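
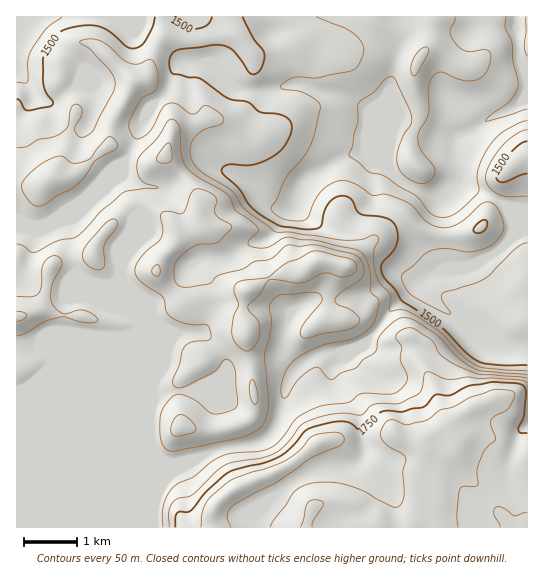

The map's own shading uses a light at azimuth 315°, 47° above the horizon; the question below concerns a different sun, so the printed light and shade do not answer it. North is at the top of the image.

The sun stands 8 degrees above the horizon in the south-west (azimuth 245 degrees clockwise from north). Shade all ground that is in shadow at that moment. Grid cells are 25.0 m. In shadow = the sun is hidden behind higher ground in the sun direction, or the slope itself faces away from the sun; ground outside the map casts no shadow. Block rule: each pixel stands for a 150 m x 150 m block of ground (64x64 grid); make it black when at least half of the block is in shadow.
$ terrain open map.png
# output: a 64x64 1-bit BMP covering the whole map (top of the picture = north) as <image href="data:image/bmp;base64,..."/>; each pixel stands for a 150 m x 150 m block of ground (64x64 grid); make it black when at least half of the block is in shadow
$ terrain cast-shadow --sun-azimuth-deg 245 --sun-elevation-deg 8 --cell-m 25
<image width="64" height="64" href="data:image/bmp;base64,Qk0+AgAAAAAAAD4AAAAoAAAAQAAAAEAAAAABAAEAAAAAAAACAAATCwAAEwsAAAIAAAAAAAAA////AAAAAAAAAAAAAAAAAAAAAAAAAAAAAAAAAAAAAAAAAAAAAAAAAAAAAAAAAAAAAAAAAAAAAAAAAAAAAAAAAAAAAAAAAAAAAAAABAAAAAAAAAAAAAAAAAAAAAAAIAAAAAAAAAAgAAYAAAAAAGAAAgAAAwEAcYABAAADA4BhgAEAAAADwAMAAQAAAAPAAAABAAAAA+AAAAMAAAAD4AAAfwAAAAPgAAD/AAAAA8AAAf8AAAADgAAD/wAAAAOAAAf/AAAAA4AAD/8AAAADwAA//AAAAAPACH/4AAAAB8AO//AAAAABwAf/4AAAAAAAB//AAAAAAAAH8AAAAAAAAA/wAAAAEAAAH/AAAAA4AAA/4AAAABgAAH/gAAAAAAAD/+AAAAAAAD//8AAAAAAAP//wAAAAAAP///gAAAAAD/wD/hwAAAA/+AB+HAAAAD/4AP4YAAAAf/gx/AAAAAH/+DvoAAAAA//wOAAAAAAH/4AACAAAAA/4AAAcAAAAD8AAADwAAAAfgAAAOAAABh+AAAAAAAAODwAAAAAAAAAOAAAAAAAAAAwAAAAAAAAADAAAAAAAQAAAwAAAGABAAADAAAAYAAAAYAAAABAAAABwAAAAAAAAAHgAAAAAAgAEOAAAAAAGAA4AAAAAAAYAHgAAAAAABgA+AAIAAAAGADwAAAAAAAQAAAAAAAAAAA=="/>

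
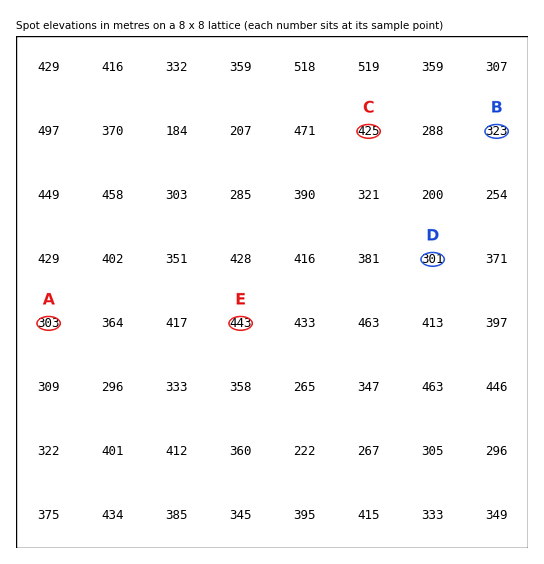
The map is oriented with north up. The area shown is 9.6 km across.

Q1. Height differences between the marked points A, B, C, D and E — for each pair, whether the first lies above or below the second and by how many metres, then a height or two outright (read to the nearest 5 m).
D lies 145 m below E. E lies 140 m above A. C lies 125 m above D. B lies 120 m below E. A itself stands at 305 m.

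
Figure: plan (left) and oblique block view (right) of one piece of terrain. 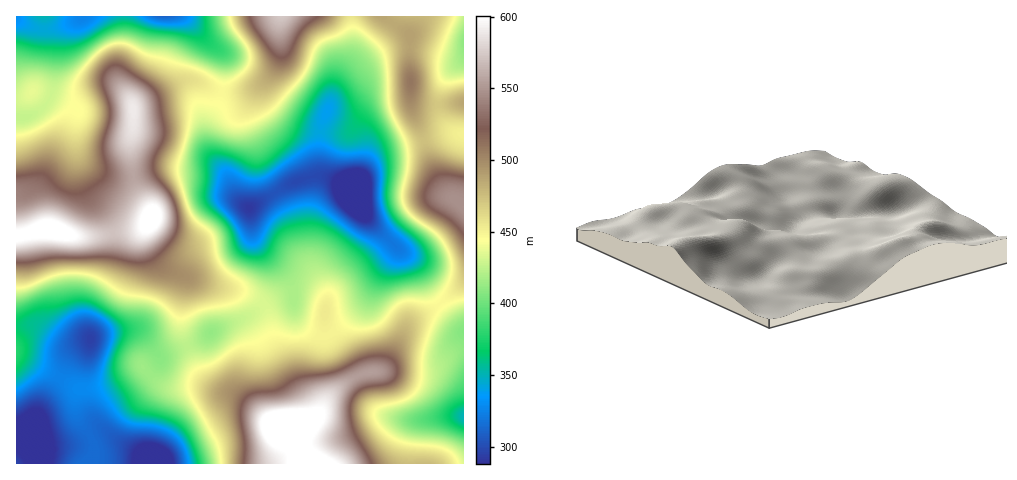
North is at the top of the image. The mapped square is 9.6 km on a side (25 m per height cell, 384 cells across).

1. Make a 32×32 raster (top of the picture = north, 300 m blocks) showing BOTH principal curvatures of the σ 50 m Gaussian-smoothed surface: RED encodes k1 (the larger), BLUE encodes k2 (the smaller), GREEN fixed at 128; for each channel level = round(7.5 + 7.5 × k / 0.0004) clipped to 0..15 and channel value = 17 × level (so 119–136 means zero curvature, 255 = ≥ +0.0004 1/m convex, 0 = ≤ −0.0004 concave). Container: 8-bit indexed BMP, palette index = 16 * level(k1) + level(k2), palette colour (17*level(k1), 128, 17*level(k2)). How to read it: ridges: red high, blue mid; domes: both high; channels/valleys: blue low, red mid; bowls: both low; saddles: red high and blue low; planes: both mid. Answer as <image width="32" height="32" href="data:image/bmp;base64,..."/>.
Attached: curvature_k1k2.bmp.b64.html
<image width="32" height="32" href="data:image/bmp;base64,Qk02CAAAAAAAADYEAAAoAAAAIAAAACAAAAABAAgAAAAAAAAEAAATCwAAEwsAAAABAAAAAAAAAIAAABGAAAAigAAAM4AAAESAAABVgAAAZoAAAHeAAACIgAAAmYAAAKqAAAC7gAAAzIAAAN2AAADugAAA/4AAAACAEQARgBEAIoARADOAEQBEgBEAVYARAGaAEQB3gBEAiIARAJmAEQCqgBEAu4ARAMyAEQDdgBEA7oARAP+AEQAAgCIAEYAiACKAIgAzgCIARIAiAFWAIgBmgCIAd4AiAIiAIgCZgCIAqoAiALuAIgDMgCIA3YAiAO6AIgD/gCIAAIAzABGAMwAigDMAM4AzAESAMwBVgDMAZoAzAHeAMwCIgDMAmYAzAKqAMwC7gDMAzIAzAN2AMwDugDMA/4AzAACARAARgEQAIoBEADOARABEgEQAVYBEAGaARAB3gEQAiIBEAJmARACqgEQAu4BEAMyARADdgEQA7oBEAP+ARAAAgFUAEYBVACKAVQAzgFUARIBVAFWAVQBmgFUAd4BVAIiAVQCZgFUAqoBVALuAVQDMgFUA3YBVAO6AVQD/gFUAAIBmABGAZgAigGYAM4BmAESAZgBVgGYAZoBmAHeAZgCIgGYAmYBmAKqAZgC7gGYAzIBmAN2AZgDugGYA/4BmAACAdwARgHcAIoB3ADOAdwBEgHcAVYB3AGaAdwB3gHcAiIB3AJmAdwCqgHcAu4B3AMyAdwDdgHcA7oB3AP+AdwAAgIgAEYCIACKAiAAzgIgARICIAFWAiABmgIgAd4CIAIiAiACZgIgAqoCIALuAiADMgIgA3YCIAO6AiAD/gIgAAICZABGAmQAigJkAM4CZAESAmQBVgJkAZoCZAHeAmQCIgJkAmYCZAKqAmQC7gJkAzICZAN2AmQDugJkA/4CZAACAqgARgKoAIoCqADOAqgBEgKoAVYCqAGaAqgB3gKoAiICqAJmAqgCqgKoAu4CqAMyAqgDdgKoA7oCqAP+AqgAAgLsAEYC7ACKAuwAzgLsARIC7AFWAuwBmgLsAd4C7AIiAuwCZgLsAqoC7ALuAuwDMgLsA3YC7AO6AuwD/gLsAAIDMABGAzAAigMwAM4DMAESAzABVgMwAZoDMAHeAzACIgMwAmYDMAKqAzAC7gMwAzIDMAN2AzADugMwA/4DMAACA3QARgN0AIoDdADOA3QBEgN0AVYDdAGaA3QB3gN0AiIDdAJmA3QCqgN0Au4DdAMyA3QDdgN0A7oDdAP+A3QAAgO4AEYDuACKA7gAzgO4ARIDuAFWA7gBmgO4Ad4DuAIiA7gCZgO4AqoDuALuA7gDMgO4A3YDuAO6A7gD/gO4AAID/ABGA/wAigP8AM4D/AESA/wBVgP8AZoD/AHeA/wCIgP8AmYD/AKqA/wC7gP8AzID/AN2A/wDugP8A/4D/AIZ1dZanl5iXlWJCU3WWpYWmxqWjtKaXqKiVlKa3ubm3hXV2lpaXh5SSY2RjdbeVY4XVxaORooGjpoSFlpaYqbh1dYWnp4aDoqV2ZXOUt5Zyluv8+9e3psSVY3RzYoKTc4VkdbiXdYSmyKaWpaW3lqLm+fr59ufqtUJAcHBwkZBgdWOFp5eFhYanuMjGtbm4svTmdJKk1/jTQECCpKWXhoWXlKWnqKWkhqfIt7a2x8m2s4RjhafZ+PXyxen2xKanppilpZaWosTJ2beFhqeml7iGZXantZSV9ff5/fqklKeXqZeEhoZwpNvbl3WFpoV1t4ZldaWUYUBzuMno5oRzhre4p3WEdVBixsellaakZGSmlnaGlZWEc4KklsXlpnV0h4W2pnRTMVCwonOVx6VTY5SGh5eGhKaWlINklefHlmR0cnS1lVNRc8OSUoTWpVRzk4SGp3V0yLeWdWOG2cjGpnWUYYSmg4OoyYdklbenl6enlZaXdHO4yYeFg6XKyMXmtseFc3V0hKeol6e2uLrIxtjXtqeVhafJqJaTo6i2tNXmtqdkU2JzlIWWt8e3ubnG1te0pJaHpqeYmIWCdHSCo9SlloSElZOUhrWyopSXt7SSg5Gjp5iol5eYh2RCUGBxtPjG1fj59/XV6deikJTHxnFAYae5qampuKelglBQYXS29vf4+fj29cTo+urR0urstICCuKiYqLinlKCwgHKTo8WVyeq4hHOUlaf7/vXAtbeQYHO4mJe3t4ZgkMDFydjW5nKTtYRydHaGlvv9yFBgcGBRgKOXqMekUlCQxvr8++nHlpWkdZWnl4a09ffCgHRicoSSkIGEtbNBMIK4ydvLurjHuKh1dYWEpOTisYCWp4GCtseDYXGTsnEwcJSWx9jZyHWnt3VjgpTG9bNxc4VyYGO32piFhGSktZOgg4XV5rZ0hpe3hoKi2Onot5enY2Bzp8a4qJeVlLfKx6JilfTUhHOFh7eWcpHH+enKybihocfJqJaWl6S0trmngWK19bVldHJylaZjUHP2+MeXlqGkt7i4qKeWdHJ0pqWBlOn4lnOEl4R0pnNAY/f6yYZ0coaGhqe3uJd1clKFlpK2+veUxOioqZSWo5LW+PzZxaOEl6WluMjHpoViUHWnkpT4+KOy2Ki6tbTT9vr3t5WjxOf45NPX1ubXp4KBlaiCc/n6lWCCpqiWk6PH/PmGg4Wn16dyUIHS9vm4kpKVh3OD9/eVY3KXdoaEkaXr+qWkybmFcGBAYLP3+JZiY4RlZJPl1ZWGhIRyg4NhcMTmpqW4tqGQoYKW1/n3k2KEk3OGtce5qJd1kqSkg2JxkcOkdGOBkJKkxtnZ2ei1ttahksjXp6i3t4c="/>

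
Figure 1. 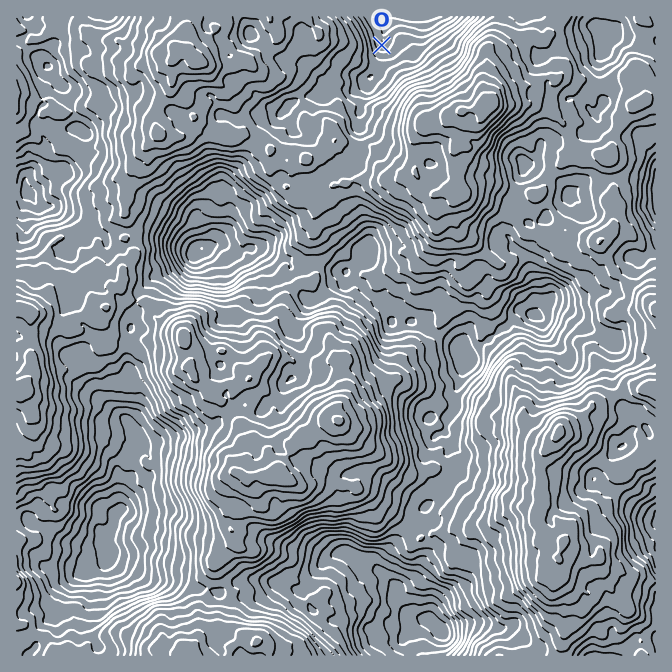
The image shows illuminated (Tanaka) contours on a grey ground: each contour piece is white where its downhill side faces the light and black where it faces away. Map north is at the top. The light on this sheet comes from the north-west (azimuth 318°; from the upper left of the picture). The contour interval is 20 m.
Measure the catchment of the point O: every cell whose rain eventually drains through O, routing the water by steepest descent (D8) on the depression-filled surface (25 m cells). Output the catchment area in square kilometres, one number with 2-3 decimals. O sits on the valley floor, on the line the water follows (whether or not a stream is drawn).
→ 7.331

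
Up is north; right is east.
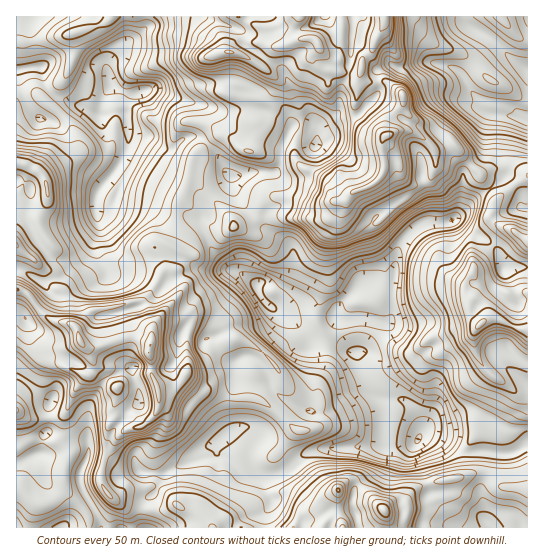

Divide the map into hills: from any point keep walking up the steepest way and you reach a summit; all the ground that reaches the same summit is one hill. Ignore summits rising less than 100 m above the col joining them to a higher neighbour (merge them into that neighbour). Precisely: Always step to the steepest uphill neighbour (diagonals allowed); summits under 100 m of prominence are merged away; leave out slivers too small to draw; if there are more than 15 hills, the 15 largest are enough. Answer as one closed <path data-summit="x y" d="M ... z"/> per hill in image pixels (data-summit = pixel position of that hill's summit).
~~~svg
<path data-summit="387 135" d="M145 16l-128 0-1 53 3 13 8 20 14 17 9 2 23-17 25 11 24-3 5 5 3 18 16 1 17 12 8 0 12-9 10-3 12 4 10 11 10 20 6 6-23 21-3 4 3 11-8 6-1 4 13 27 12 15 29 16 13 22 28 18 13 14 9 23-3 20 0 27-2 5 2 2 14 0 12-5 23-16 7 0 4 2-17-40-5-34 16-2 20 6 4-5 5-63 5-13 20-18 24-1 8-3 10-8 15-16 21-13 8-9 1-27 7-25 4-5 9 2 0-50-15-9-18-17-33 33-12-9-16-4-17 0-15 5-13-4-12 7 2 20-3 6-18 18-19 4-21 13-4-4-8-1-12-2-3 3-2-5-31-14-21 2 6-6 1-11 8-4-6-6-9-4-39 5-4 2-11 10-8 0-21-8-25 4-14-5-6-7-2-18 15-19 11-4 12-11 2-4z"/><path data-summit="150 346" d="M17 69l-1 137 6 1 7-5-4 8 0 8 14 25 15 16 20 0 21-18-7 14-29 22-18 4-18-10-7-1 0 85 9-12 2-22-3-4 21-18 4-6 0-4 6 6 8 0 43-20 5 38 6 0 6-2 6 15 2 21-3 16 4 4-14 5-15 11-8-11-29-15-17 0-12 8-10 17 25 19-4 8 0 21-5 8-2 13-25 12 0 64 127 1-2-5 2-18 3-6 10-8 7-16 7-6 31-13 8-9 20-15 13-5 13 2 40 31 12-8 15-4 43-1 20-4 2-2-2-40-16-10-12 2-26 18-18 1-2-2 2-5 0-27 3-20-9-23-13-14-23-13-10-10-4-12-4-5-10-6-16-7-15-18-13-28 9-9-3-6 3-9 23-21-6-6-14-25-10-9-8-1-10 3-12 9-8 0-17-12-16-1-3-18-5-5-24 3-24-11-7 3-16 14-10-2-9-9-9-16z"/><path data-summit="481 325" d="M455 220l-34 4-20 18-5 13-5 63-4 5-20-6-16 2 5 34 17 40 13 7 12-1 12 5 10 18 2 10 13-11 15-2 15-7 13 0 36 19 13 12 1-176-25 2-7-20z"/><path data-summit="229 51" d="M203 16l-57 0-1 13-12 11-11 4-14 17-1 10 4 12 4 5 14 5 25-4 21 8 8 0 11-10 4-2 39-5 15 9-2 3-6 2-1 11-6 6 21-2 31 14 2 4 0-14 2-6 0-9-4-15-8-13-34-23-3-4 0-8-3-4z"/><path data-summit="385 510" d="M426 433l-4 2-7 8-28 0-8 8-8 23-16 15-2 4 0 16 6 19 64 0 3-4 15 0 12 4 39-1-8-9 1-9-5-16 9-22 3-18-7-2-20 1-23-13z"/><path data-summit="386 17" d="M463 16l-109 0-3 45-3 14-8 18-1 17-5 6-9 5-8 8 0 2 22-12 19-4 18-18 3-6-2-20 12-7 13 4 15-5 17 0 16 4 12 9 33-33-14-11-10-4-7-7z"/><path data-summit="318 45" d="M353 16l-104 0-6 9-7 4 7 4 1 10 3 4 31 20 9 11 6 20 0 9-2 6 2 14 4-2 17 3 3 3 8-10 12-8 4-26 7-12 3-14z"/><path data-summit="81 341" d="M106 275l-43 20-8 0-5-4-5 9-21 17 3 4 0 13-2 9-9 14 0 18 2 2 9 4 15-21 16-4 15 4 22 12 8 11 15-11 14-5-4-4 3-16-2-21-6-15-6 2-6 0z"/><path data-summit="178 506" d="M218 441l-9 6-8 9-31 13-7 6-7 16-10 8-3 6-2 18 4 5 120-1 0-14 7-11-5-13-2-12-10-6-12 0-16-14-6-2-4-4z"/><path data-summit="338 490" d="M387 441l-22 6-50 2-12 6-14 14-11 6-12 1 1 13 5 13-7 11 0 14 93 1 1-5-6-14 2-20 16-15 8-23z"/><path data-summit="527 241" d="M519 117l-4 5-6 17-2 35-8 9-21 13-15 16-10 7 42 28 4 6 4 16 25-3 0-145z"/><path data-summit="17 410" d="M17 376l-1 86 3 1 22-12 2-13 5-8 0-21 4-10-10-4-17-15z"/><path data-summit="17 246" d="M29 201l-7 6-6 0 0 62 10 3 15 9 18-4 29-22 5-13-19 17-16 1-7-3-15-18-11-21 0-8z"/><path data-summit="499 17" d="M527 16l-62 0-1 5 7 7 23 13 19 19 14 8z"/>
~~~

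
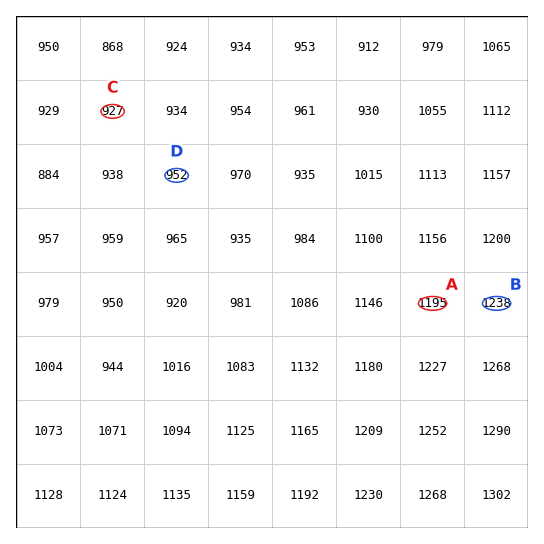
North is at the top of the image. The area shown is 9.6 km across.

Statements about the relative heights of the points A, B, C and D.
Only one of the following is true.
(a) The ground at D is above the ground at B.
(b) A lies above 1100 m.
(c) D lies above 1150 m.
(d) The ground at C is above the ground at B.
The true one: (b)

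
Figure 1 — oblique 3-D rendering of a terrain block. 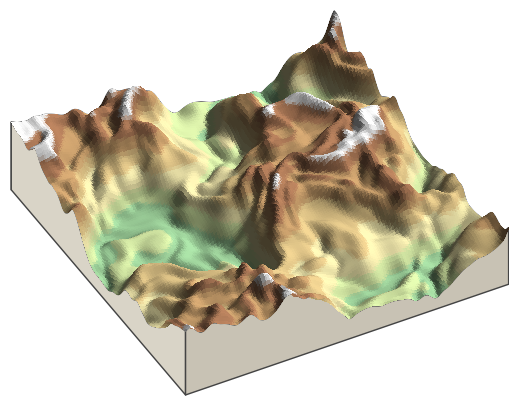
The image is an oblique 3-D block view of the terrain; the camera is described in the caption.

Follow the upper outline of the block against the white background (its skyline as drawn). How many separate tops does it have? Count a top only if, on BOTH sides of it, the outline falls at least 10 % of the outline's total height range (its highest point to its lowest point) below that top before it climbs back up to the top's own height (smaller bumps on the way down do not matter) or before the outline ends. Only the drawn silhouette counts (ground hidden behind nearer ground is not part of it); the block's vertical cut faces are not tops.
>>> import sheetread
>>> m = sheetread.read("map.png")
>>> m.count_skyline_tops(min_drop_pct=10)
2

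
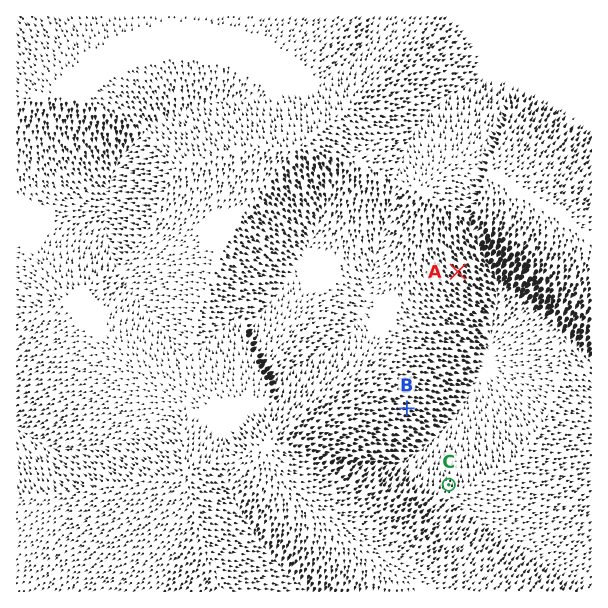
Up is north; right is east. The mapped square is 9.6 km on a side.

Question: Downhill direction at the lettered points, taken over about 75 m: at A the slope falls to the SE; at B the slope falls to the E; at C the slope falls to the N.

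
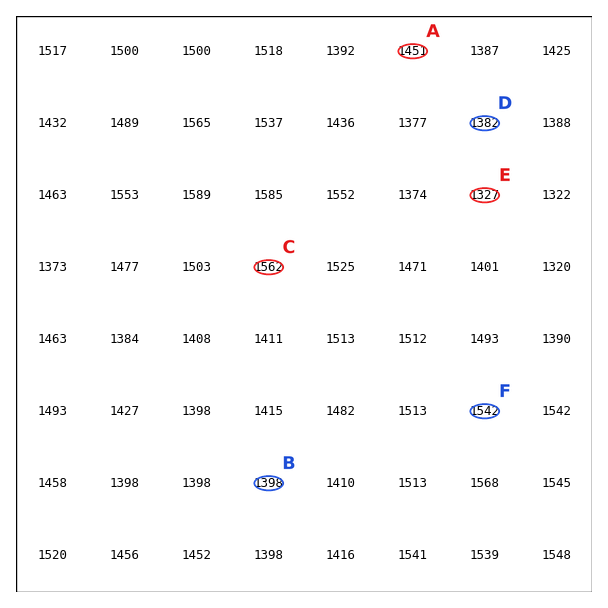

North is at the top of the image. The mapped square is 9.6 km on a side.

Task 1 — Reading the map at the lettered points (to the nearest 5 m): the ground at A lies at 1450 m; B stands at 1400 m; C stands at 1560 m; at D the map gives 1380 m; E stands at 1325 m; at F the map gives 1540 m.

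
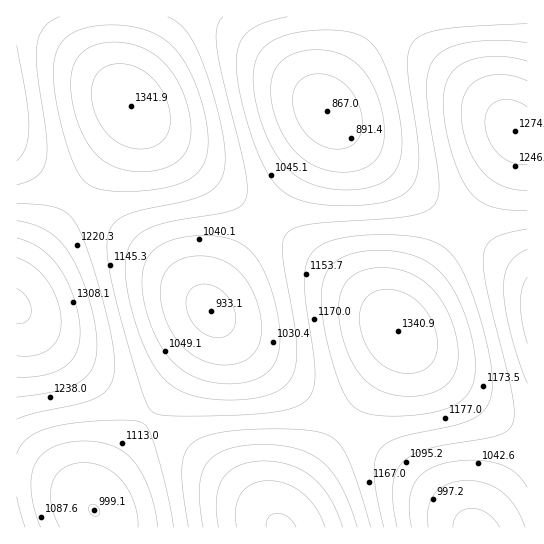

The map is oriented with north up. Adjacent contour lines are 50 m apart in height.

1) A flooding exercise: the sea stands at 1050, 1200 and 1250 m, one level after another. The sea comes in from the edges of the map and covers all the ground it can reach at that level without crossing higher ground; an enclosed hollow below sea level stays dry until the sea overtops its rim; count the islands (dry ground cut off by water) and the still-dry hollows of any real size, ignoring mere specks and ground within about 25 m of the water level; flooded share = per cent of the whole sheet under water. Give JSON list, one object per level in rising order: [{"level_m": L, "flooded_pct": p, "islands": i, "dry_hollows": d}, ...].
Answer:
[{"level_m": 1050, "flooded_pct": 17, "islands": 0, "dry_hollows": 1}, {"level_m": 1200, "flooded_pct": 69, "islands": 2, "dry_hollows": 0}, {"level_m": 1250, "flooded_pct": 81, "islands": 2, "dry_hollows": 0}]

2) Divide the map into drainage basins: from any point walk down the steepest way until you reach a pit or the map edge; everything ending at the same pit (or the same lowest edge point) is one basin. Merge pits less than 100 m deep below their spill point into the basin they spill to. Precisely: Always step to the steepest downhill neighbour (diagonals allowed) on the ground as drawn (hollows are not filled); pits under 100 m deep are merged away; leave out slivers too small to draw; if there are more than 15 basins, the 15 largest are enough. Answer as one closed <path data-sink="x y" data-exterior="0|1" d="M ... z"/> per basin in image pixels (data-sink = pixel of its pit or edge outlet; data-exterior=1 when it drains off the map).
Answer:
<path data-sink="327 111" data-exterior="0" d="M527 16l-414 0-1 35 4 24 11 26 38 40 49 40 131 98 32 28 20 22 3-15 9-17 96-135 10-19 1-9 12 1z"/><path data-sink="211 311" data-exterior="0" d="M133 108l-4 13-9 17-96 135-8 16 0 18 41 41 170 129 30 26 24 25 2-13 8-16 93-130 13-24 3-11-13-17-34-32-163-122-25-22z"/><path data-sink="477 527" data-exterior="1" d="M401 333l-4 12-13 24-93 130-10 20 0 8 246 1 1-94-11-3-47-34-36-29z"/><path data-sink="94 510" data-exterior="0" d="M17 308l0 220 263-1-23-24-30-26-154-116-26-21z"/><path data-sink="527 309" data-exterior="1" d="M518 133l-2 1-1 9-10 19-96 135-9 17-3 16 37 38 36 29 47 34 10 2 1-296z"/><path data-sink="17 117" data-exterior="1" d="M111 16l-95 1 1 271 7-15 19-28 64-87 22-37 3-14-12-20-7-24z"/>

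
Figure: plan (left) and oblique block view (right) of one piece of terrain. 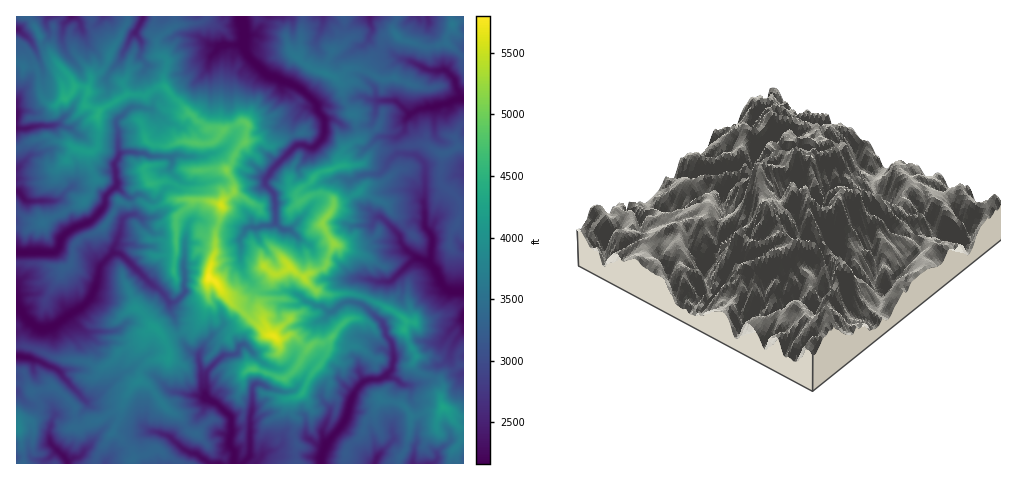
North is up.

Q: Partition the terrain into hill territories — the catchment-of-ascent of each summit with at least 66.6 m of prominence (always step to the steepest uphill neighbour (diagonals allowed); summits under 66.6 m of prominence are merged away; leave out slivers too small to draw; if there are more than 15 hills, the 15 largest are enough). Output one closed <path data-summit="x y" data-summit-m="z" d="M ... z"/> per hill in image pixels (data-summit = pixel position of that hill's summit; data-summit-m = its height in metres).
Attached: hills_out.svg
<path data-summit="209 278" data-summit-m="1767" d="M266 16l-190 0 11 27 12 12 4 8 9 4 8-6 10-23 4-4 3 1 5 10-2 11 7 8-3 9 12 23-3 10-3 3-18-2-16 13 2 22-30-2-18-12-10-4-44 5 0 263 13 12 6 2 12-4 6 7 1 8-3 6-2 12 2 9 6 7-13 11 1 2 367 0 2-16-11-3-10-5-15 15-8-32-10-9-12-4 6-18 10-11 17-2 5-4 10 4 7 6 8 1 15-4 6-5 4-9 13-10 9 14 3 2 3-2-1-53-13 11-9 13-25-3-23 12-1-10-6-7-4-13-17-16-11-4-13 2-18 15-5 3-3 3-3 9-28 34-10 0-10-4-19-19-4 0-6 9-12 2-18 18-1 22-32-4-20-18-14-7-5 0-10 6-26 23-12 5-28-31-32-13 5-20 8-9 9 1 7-3 34-25 8-16 4-19 13-13 7 1 6 5 24 24 14 11 6 10 13 38 9 10 7 4 6-13 19-19 13-1 11-11 6-19 0-7-10-13-4-15 0-20 6-8-22-3-25-8-5 0-5 3-13-14-9 2-8 6-14 3-12-5 1-5-4-10-14-12 2-5-4-17 8-13 18 0 10 4 21 1 1 7-2 7 15 12 43-3 11-6 26 4 1 7 9 12 0 25 8 8 8 0 26-30-1-13 3-3 17-6 14 2 0 10 4 10 24 17-6 7 2 12 7 5 19 0 16 17 13 4 3-24-8-14-1-23 3-35-10-11-17-1-3-6 0-10 8-7 0-9 6-8 11-6 27-4 12-6-5-18-10-10-13 1-21-9-3 2-11 38-6-2-14 1-19-5-17 11-16-2-7 1-18-18-34-14-18-18-4-10 1-10 10-1 9-11z"/><path data-summit="155 328" data-summit-m="1252" d="M117 253l-6 1-11 12-6 25-11 15-29 20-18 3-6 8-5 20 32 13 28 31 12-5 26-23 10-6 5 0 14 7 20 18 32 4 1-12-6-28-7-4-9-10-14-41-10-12-9-6-24-24z"/><path data-summit="64 98" data-summit-m="1356" d="M75 16l-4 0-7 8-2 7-13 0-1 7-6 6-8 3 2 3-6 6 1 20-5 11-10 14 0 26 9 2 13-3 22-2 10 4 18 12 30 2-2-22 16-13 18 2 6-11-12-25 3-9-7-8 2-8-1-7-7-7-4 4-10 23-8 6-9-4-4-8-12-12-7-21z"/><path data-summit="326 74" data-summit-m="1119" d="M369 16l-11 4-10 8-8-2-13-10-60 0-3 8-9 11-10 1-1 10 4 10 18 18 34 14 18 18 7-1 16 2 17-11 19 5 14-1 6 2 13-40-10-3-12-8-6 0-10-8-2-3 2-13z"/><path data-summit="444 407" data-summit-m="1301" d="M449 358l-13 10-4 9-6 5-15 4-8-1-7-6-10-4-5 4-14 1-10 9-9 21 12 4 10 9 8 33 15-16 10 5 11 3-1 16 51-1 0-89-7-3z"/><path data-summit="444 153" data-summit-m="987" d="M463 99l-47 11-8 6-4 6 0 9-8 7 0 10 3 6 17 1 10 11-3 35 1 23 8 14-3 25 7 8 7 15 6 5 15 0z"/><path data-summit="290 267" data-summit-m="1672" d="M276 222l-7 4-20 1-9 11 0 20 4 15 16 18 31 0 8 4 6 6 17 5 6 5 5 0 13-9 14 2 4-2 4-11 8-10-25-4-17-19-19-6-6-7-9-5-9-9-8-1z"/><path data-summit="334 244" data-summit-m="1594" d="M343 178l-7 0-17 6-3 3 1 13-28 30 11 10 9 5 6 7 19 6 17 19 38 5 28-24-14-12-3-5-19 0-7-5-2-12 6-7-24-17-4-10 1-9z"/><path data-summit="274 336" data-summit-m="1735" d="M255 286l-8 28-10 9-13 1-13 12-12 17 0 10 5 15 1-4 12-14 6-4 12-2 6-9 4 0 19 19 10 4 10 0 28-34 3-9 16-13-26-11-11-9-31 0z"/><path data-summit="404 329" data-summit-m="1342" d="M420 259l-7 1-22 21-16 1-13 22 20 18 4 13 6 7 1 10 23-12 25 3 9-13 14-11 0-27-17-2-6-7-7-16-7-6z"/><path data-summit="222 206" data-summit-m="1699" d="M244 174l-5 0-11 6-15 0-6 3-22 0-9-6-4 8-18 17-14-8-8 3-2 3 4 9-1 5 12 5 14-3 8-6 9-2 13 14 5-3 5 0 7 3 35 8 33-6 2-4-1-23-9-12 0-6-15-2z"/><path data-summit="453 25" data-summit-m="1099" d="M463 16l-93 0 2 16-2 8 7 9 11 2 12 8 12 3 20 9 13-1 10 10 4 17 4 2z"/><path data-summit="150 183" data-summit-m="1378" d="M140 152l-18 0-3 3-5 10 4 17-2 5 14 11 10-4 14 8 18-17 4-7-6-7 2-11-1-3-21-1z"/><path data-summit="19 428" data-summit-m="1159" d="M17 393l-1 70 27 1 14-13-6-7-2-9 2-12 3-6-1-8-6-7-12 4-6-2z"/>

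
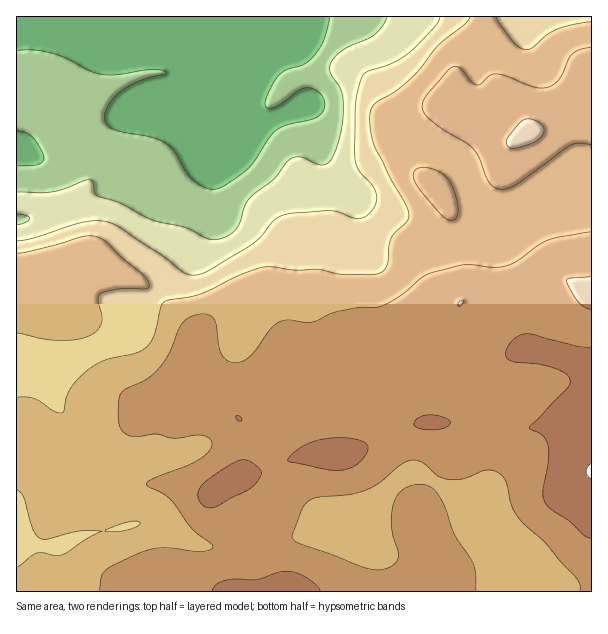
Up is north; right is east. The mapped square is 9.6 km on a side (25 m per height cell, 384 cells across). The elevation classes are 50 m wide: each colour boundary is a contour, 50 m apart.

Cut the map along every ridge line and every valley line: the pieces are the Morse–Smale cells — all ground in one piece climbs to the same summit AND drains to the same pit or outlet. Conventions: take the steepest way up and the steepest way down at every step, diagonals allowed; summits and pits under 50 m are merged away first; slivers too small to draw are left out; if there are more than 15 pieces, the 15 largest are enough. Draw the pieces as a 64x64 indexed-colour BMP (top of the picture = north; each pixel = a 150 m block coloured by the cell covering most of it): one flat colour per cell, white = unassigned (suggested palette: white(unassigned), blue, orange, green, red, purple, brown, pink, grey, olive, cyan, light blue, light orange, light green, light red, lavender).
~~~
<image width="64" height="64" href="data:image/bmp;base64,Qk12CAAAAAAAAHYAAAAoAAAAQAAAAEAAAAABAAQAAAAAAAAIAAATCwAAEwsAABAAAAAAAAAA////ALR3HwAOf/8ALKAsACgn1gC9Z5QAS1aMAMJ34wB/f38AIr28AM++FwDox64AeLv/AIrfmACWmP8A1bDFADMzMzMzMzMzMzMzMzMzMzMzMzMzMzMzMzMzMzERERERMzMzMzMzMzMzMzMzMzMzMzMzMzMzMzMzMzMzMREREREzMzMzMzMzMzMzMzMzMzMzMzMzMzMzMzMzMzMxERERETMzMzMzMzMzMzMzMzMzMzMzMzMzMzMzMzMzMzERERERMzMzMzMzMzMzMzMzMzMzMzMzMzMzMzMzMzMzEREREREREREzMzMzMzMzERERETMzMzMzMzMzMzMzMzMREREREREREREzMzMzMxEREREREREzMzMzMzMzMzMzMREREREREREREREREzMRERERERERERERMzMzMzMzMzMxERERERERERERERERERERERERERERERERMzMzMzMzMxERERERERERERERERERERERERERERERERETMzMzMzMxEREREREREREREREREREREREREREREREREREzMzMzMxERERERERERERERERERERERERERERERERERERMzMzMRERERERERERERERERERERERERERERERERERERETMzERERERERERERERERERERERERERERERERERERERERERERERERERERERERERERERERERERERERERERERERERERERERERERERERERERERERERERERERERERERERERERERERERERERERERERERERERERERERERERERERERERERERERERERERERERERERERERERERERERERERERERERERERERERERERERERERERERERERERERERERERERERERERERERERERERERERERERERERERERERERERERERERERERERERERERERERERERERERERERERERERERERERERERERERERERERERERERERERERERERERERERERERERERERERERERERERERERERERERERERERERERERERERERERERERERERERERERERERERERERERERERERERERERERERERERERERERERERERERERERERERERERERERERERERERERERERERERERERERERERERERERERERERERERERERERERERERERERERERERERERERERERERERERERERERERERERERERERERERERERERERERERERERERERERERERERERERERERERERERERERERERERERERERERERERERERERERERERERERERERERERERERERERERERERERERERERERERERERERERERERERERERERERERERERERERERERERERERERERERERERERERERERERERERERERERERERERERERERERERERERERERERERERERERERERERERERERERERERERERERERERERERERERERERERERERERERERERERERERERERERERERERERERERERERERERERERERERERERERERERERERERERERERERERERERERERERERERERERERERERERERERERERERERERERERERERERERERERERERERERERERERERERERERERERERERERERERERERERERERERERERERERERERERERERERERERERERERERERERERERERERERERERERERERERERERERERERERERERERERERERERERERERERERERERERERERERERERERERERERERERERERERERERERERERERERERERERERERERERERERERIRERERERERERERERERERERERERERERERERERERERERIiERERERERERERERERERERERERERERERERERERERERIiIiERERERERERERERERERERERERERERERERERERERIiIiIiEREREREREREREREREREREREREREREREREREREiIiIiIiIhERERERERERERERERERERERERERERERERESIiIiIiIiERERERERERERERERERERERERERERERERESIiIiIiIiIRERERERERERERERERERERERERERERERERIiIiIiIiIhERERERERERERERERERERERESIhERERERIiIiIiIiIiERERERERERERERERERERERESIiIhERESIiIiIiIiIiIRERERERERERERERERERERESIiIiIiIiIiIiIiIiIiIhERERERERERERERERERERERIiIiIiIiIiIiIiIiIiIiEREREREREREREREREREREREiIiIiIiIiIiIiIiIiIiIREREREREREREREREREREREiIiIiIiIiIiIiIiIiIiIhEREREREREREREREREREREiIiIiIiIiIiIiIiIiIiIiERERERERERERERERERERESIiIiIiIiIiIiIiIiIiIiIRERERERERERERERERERERIiIiIiIiIiIiIiIiIiIiIhERERERERERERERERERERIiIiIiIiIiIiIiIiIiIiIiEREREREREREREREREREREiIiIiIiIiIiIiIiIiIiIiIRERERERERERERERERERESIiIiIiIiIiIiIiIiIiIiIhERERERERERERERERERERIiIiIiIiIiIiIiIiIiIiIiEREREREREREREREREREREiIiIiIiIiIiIiIiIiIiIiIRERERERERERERERERERERIiIiIiIiIiIiIiIiIiIiIhEREREREREREREREREREREiIiIiIiIiIiIiIiIiIiIi"/>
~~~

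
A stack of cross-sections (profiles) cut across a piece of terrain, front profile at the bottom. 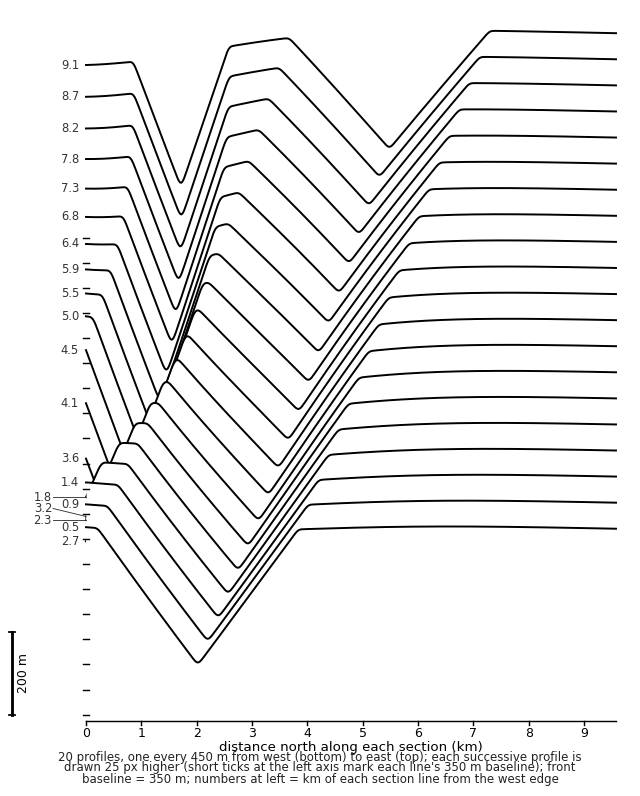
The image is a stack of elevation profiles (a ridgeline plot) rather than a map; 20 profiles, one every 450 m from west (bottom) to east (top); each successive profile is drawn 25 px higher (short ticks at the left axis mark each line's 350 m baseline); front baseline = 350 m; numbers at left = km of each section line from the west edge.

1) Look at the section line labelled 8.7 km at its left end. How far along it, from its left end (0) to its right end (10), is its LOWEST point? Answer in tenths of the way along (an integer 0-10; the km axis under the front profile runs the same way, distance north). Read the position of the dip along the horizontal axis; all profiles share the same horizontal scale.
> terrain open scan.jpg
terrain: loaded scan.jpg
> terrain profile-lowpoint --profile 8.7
2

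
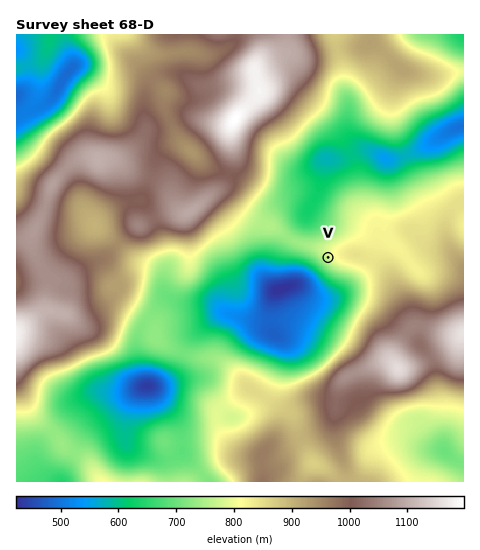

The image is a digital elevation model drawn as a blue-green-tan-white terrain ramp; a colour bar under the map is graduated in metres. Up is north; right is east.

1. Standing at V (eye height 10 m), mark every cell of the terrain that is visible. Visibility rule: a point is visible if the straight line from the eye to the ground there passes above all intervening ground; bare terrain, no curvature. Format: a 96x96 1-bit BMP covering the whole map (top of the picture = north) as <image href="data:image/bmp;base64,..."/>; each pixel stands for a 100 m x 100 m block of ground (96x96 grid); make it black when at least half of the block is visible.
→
<image width="96" height="96" href="data:image/bmp;base64,Qk2+BAAAAAAAAD4AAAAoAAAAYAAAAGAAAAABAAEAAAAAAIAEAAATCwAAEwsAAAIAAAAAAAAA////AAAAAAAAAH8AAAAAAAAAAAAAAH4AAAAAAAAAAAAAAPwAAAAAAAAAAAAAAPgAAAAAgAAAAAAAAfAAAAAAgAAAAAAAA+AAAAAAQAAAAAAAH+AAAAAAQAAAAAAAP8AAAAH8QAAAAAAAf8AAAAD/wAAAAAAAf4AAAAB/wAAAAAAA/4AAAAA/wAAAAAAD/wAAAAAfwAAAAAAH/wAAAAAPwAAAAAAP/gAAAAAHwAAAAAAf+AAAAAADgAAAAAAfwAAAAAABgAAAAAA/gAAAAAAAgAAAAAA/gAAAAAAD4AAAAAB/gAAAAAAH/AAAAAD/gAAAAAAf/8AAAAD/wAAAAAA//+AAAAD/4AAAAAD///AAAAD4MAAAAAH///wAAADwAAAAAAH///8AAADwAAAAAAP////AAADwEAAAAA/////wAADwOAAAAD/////4AAD4cB4AH//////+AAD4AD8A////////gAD4AH8D////////gAD4AP+H////////wADwAf+H////////wAzwA//H////////4B7gB//n////////4D/AD///////////8D8AD///////////+D8AH///////////+B8Af///////////+B8B////////////+A8Bj////////+H/+AAAD+P+f////4B/8AAAD+P4D///+AA/4AAAD+P4D///8AAfwAAAH/f4B///4AAHAAAAH//4B///4AAAAAAAP//wB///8AAAAAAB///wB///+BAAAAAD/5/4B////ngAAAAH8B/4B/////gAAAAP4A/8B////+AAAAAPwAP+B////4AAAAAPgAA+D////gAAAAAOAAA+D///+AAAAAAAAAA8D///8AAAAAAAAAAQD///8AAAAAAAAAAAD///4AAAAAAAAAAAB///4AAAAAAAAAAAA///4AAAAAAAAAAAAf//4AAAAAAAAAAAAP//4AAAAAAAAAAAAH//4AAAAAAAAAAAAD//8AAAAAAAAAAAAB//8AAAAAAAAAAAAAf/8AAAAAAAAAAAAAH/8AAAAAAAAAAAAAH/4AAAAAAAAAAAAAH/4AAAAAAAAAAAAAP/8AAAAAAAAAAAAAP/8AAAAAAAAAAAAAf/8AAAAAAAAAAAAAf/+AAAAAAAAAAAAAf//AAAAAAAAAAAAAf//AAAAAAAAAAAAAf//gAAAAAAAAAAAAP//gAAAAAAAAAAAAP//wAAAAAAAAAAAAH//4AAAAAAAAAAAAH//8AAAAAAAAAAAAD//8AAAAAAAAAAAAA//+AAAAAAAAAAAAAf/+AAAAAAAAAAAAAP//AAAAAAAAAAAAAD//AAAAAAAAAAAAAB//AAAAAAAAAAAAAA//AAAAAAAAAAAAAAP/gAAAAAAAAAAAAAH/wAAAAAAAAAAAAAH/8AAAAAAAAAAAAAH//gAAAAAAAAAAAAD//wAAAAAAAAAAAAAB/4AAAAAAAAAAAAAA/4AAAAAAAAAAAAAAf4AAAAAAAAAAAAAAAAAAAAAAAAAAAAAAAAAAAAAAAAAAAAAAAAAAA="/>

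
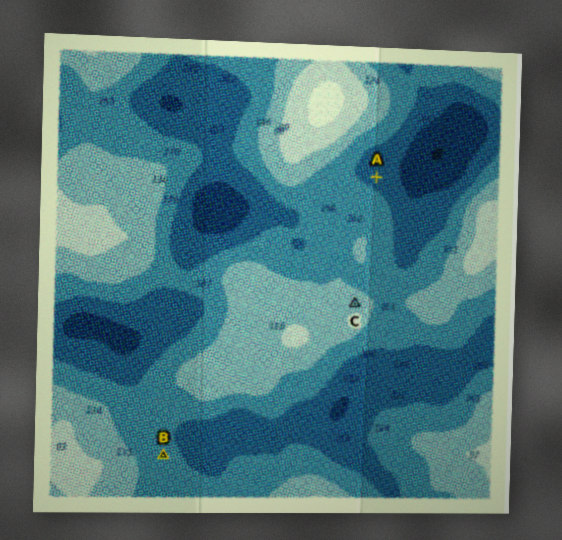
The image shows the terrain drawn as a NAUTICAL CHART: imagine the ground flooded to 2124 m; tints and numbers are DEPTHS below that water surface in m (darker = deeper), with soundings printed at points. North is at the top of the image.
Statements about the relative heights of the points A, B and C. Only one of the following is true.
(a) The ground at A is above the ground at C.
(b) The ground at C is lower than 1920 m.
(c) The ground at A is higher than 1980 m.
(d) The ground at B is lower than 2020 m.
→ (d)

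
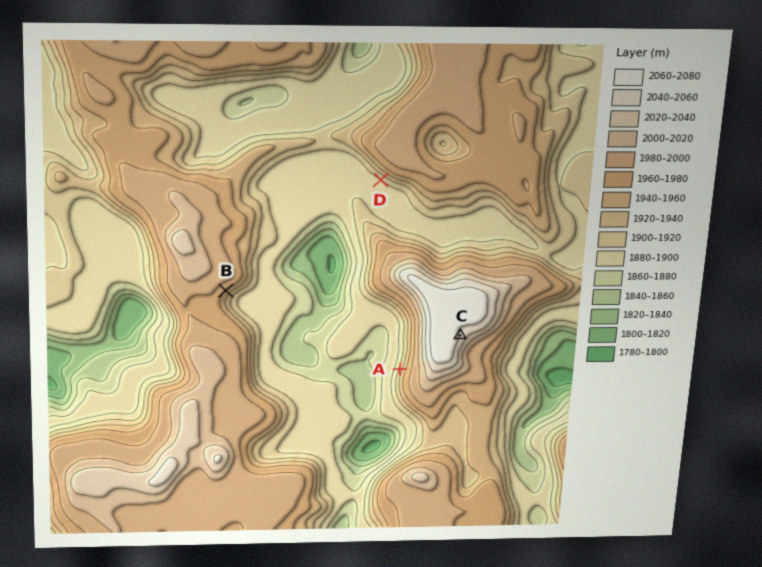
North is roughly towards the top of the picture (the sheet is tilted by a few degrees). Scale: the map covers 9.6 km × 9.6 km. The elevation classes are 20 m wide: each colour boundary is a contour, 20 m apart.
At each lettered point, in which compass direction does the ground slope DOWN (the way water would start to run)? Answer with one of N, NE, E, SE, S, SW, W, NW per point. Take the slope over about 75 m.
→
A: W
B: SE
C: E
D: SW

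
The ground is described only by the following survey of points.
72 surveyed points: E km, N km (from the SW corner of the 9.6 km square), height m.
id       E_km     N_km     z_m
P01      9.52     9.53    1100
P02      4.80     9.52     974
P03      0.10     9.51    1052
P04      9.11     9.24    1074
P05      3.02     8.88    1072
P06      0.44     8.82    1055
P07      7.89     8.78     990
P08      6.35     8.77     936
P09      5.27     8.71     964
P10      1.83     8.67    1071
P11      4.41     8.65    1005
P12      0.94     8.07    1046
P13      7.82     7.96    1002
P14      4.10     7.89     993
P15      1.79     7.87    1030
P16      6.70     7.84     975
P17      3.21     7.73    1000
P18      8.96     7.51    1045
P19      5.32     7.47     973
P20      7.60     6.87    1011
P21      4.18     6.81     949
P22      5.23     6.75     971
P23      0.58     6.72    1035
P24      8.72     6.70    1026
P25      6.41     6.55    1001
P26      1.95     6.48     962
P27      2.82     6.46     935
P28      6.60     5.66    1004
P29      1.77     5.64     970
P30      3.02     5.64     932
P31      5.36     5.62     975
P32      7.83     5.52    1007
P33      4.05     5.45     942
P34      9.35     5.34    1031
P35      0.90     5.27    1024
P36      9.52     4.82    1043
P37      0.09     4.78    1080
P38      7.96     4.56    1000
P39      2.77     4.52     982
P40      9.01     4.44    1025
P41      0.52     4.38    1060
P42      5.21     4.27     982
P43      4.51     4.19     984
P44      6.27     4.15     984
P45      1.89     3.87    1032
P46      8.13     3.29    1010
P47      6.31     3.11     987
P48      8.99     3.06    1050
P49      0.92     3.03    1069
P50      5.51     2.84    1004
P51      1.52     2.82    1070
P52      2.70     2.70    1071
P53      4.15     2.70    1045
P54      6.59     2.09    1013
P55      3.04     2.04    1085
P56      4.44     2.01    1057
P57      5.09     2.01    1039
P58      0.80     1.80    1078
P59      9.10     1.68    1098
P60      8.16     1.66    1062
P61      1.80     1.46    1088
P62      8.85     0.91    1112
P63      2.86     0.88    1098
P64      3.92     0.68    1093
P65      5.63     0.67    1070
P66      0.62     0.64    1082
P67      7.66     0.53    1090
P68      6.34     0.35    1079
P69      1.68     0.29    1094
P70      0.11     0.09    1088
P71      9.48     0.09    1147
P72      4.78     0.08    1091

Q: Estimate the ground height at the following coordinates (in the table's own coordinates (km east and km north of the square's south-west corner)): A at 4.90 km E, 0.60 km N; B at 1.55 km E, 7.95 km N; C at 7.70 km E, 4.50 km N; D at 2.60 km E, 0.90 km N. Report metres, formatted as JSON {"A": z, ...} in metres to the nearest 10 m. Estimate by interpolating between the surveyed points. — {"A": 1080, "B": 1040, "C": 1000, "D": 1100}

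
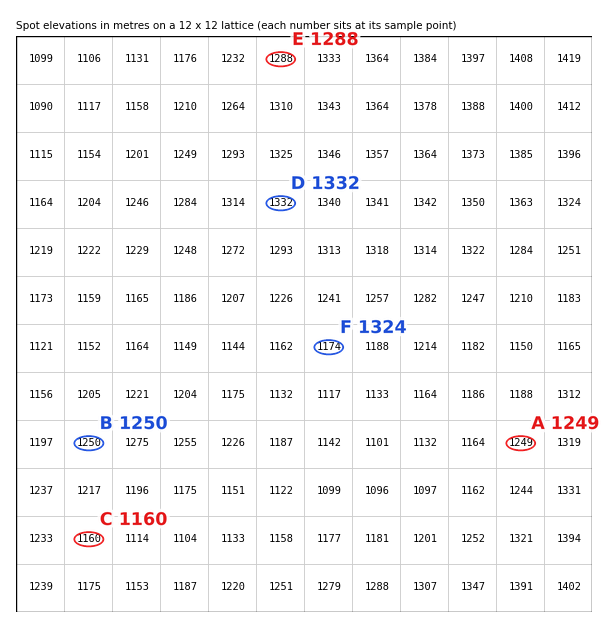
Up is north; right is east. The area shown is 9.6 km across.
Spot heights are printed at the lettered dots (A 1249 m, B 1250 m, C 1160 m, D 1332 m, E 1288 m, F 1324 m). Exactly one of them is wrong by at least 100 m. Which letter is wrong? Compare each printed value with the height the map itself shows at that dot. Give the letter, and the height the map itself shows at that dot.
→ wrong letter F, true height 1174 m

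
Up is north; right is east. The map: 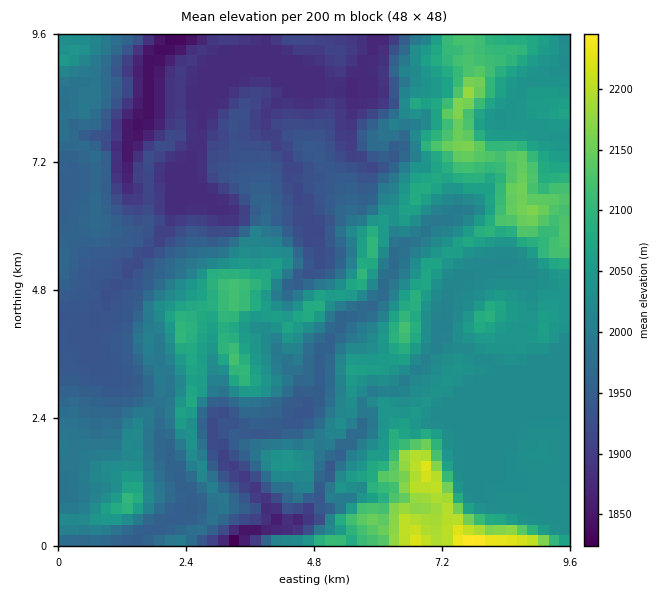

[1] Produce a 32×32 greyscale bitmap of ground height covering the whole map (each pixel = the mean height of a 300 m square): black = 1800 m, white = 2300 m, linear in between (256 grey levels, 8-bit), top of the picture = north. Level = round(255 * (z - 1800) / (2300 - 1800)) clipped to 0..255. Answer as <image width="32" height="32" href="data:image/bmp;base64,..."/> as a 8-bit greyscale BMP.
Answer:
<image width="32" height="32" href="data:image/bmp;base64,Qk02CAAAAAAAADYEAAAoAAAAIAAAACAAAAABAAgAAAAAAAAEAAATCwAAEwsAAAABAAAAAAAAAAAAAAEBAQACAgIAAwMDAAQEBAAFBQUABgYGAAcHBwAICAgACQkJAAoKCgALCwsADAwMAA0NDQAODg4ADw8PABAQEAAREREAEhISABMTEwAUFBQAFRUVABYWFgAXFxcAGBgYABkZGQAaGhoAGxsbABwcHAAdHR0AHh4eAB8fHwAgICAAISEhACIiIgAjIyMAJCQkACUlJQAmJiYAJycnACgoKAApKSkAKioqACsrKwAsLCwALS0tAC4uLgAvLy8AMDAwADExMQAyMjIAMzMzADQ0NAA1NTUANjY2ADc3NwA4ODgAOTk5ADo6OgA7OzsAPDw8AD09PQA+Pj4APz8/AEBAQABBQUEAQkJCAENDQwBEREQARUVFAEZGRgBHR0cASEhIAElJSQBKSkoAS0tLAExMTABNTU0ATk5OAE9PTwBQUFAAUVFRAFJSUgBTU1MAVFRUAFVVVQBWVlYAV1dXAFhYWABZWVkAWlpaAFtbWwBcXFwAXV1dAF5eXgBfX18AYGBgAGFhYQBiYmIAY2NjAGRkZABlZWUAZmZmAGdnZwBoaGgAaWlpAGpqagBra2sAbGxsAG1tbQBubm4Ab29vAHBwcABxcXEAcnJyAHNzcwB0dHQAdXV1AHZ2dgB3d3cAeHh4AHl5eQB6enoAe3t7AHx8fAB9fX0Afn5+AH9/fwCAgIAAgYGBAIKCggCDg4MAhISEAIWFhQCGhoYAh4eHAIiIiACJiYkAioqKAIuLiwCMjIwAjY2NAI6OjgCPj48AkJCQAJGRkQCSkpIAk5OTAJSUlACVlZUAlpaWAJeXlwCYmJgAmZmZAJqamgCbm5sAnJycAJ2dnQCenp4An5+fAKCgoAChoaEAoqKiAKOjowCkpKQApaWlAKampgCnp6cAqKioAKmpqQCqqqoAq6urAKysrACtra0Arq6uAK+vrwCwsLAAsbGxALKysgCzs7MAtLS0ALW1tQC2trYAt7e3ALi4uAC5ubkAurq6ALu7uwC8vLwAvb29AL6+vgC/v78AwMDAAMHBwQDCwsIAw8PDAMTExADFxcUAxsbGAMfHxwDIyMgAycnJAMrKygDLy8sAzMzMAM3NzQDOzs4Az8/PANDQ0ADR0dEA0tLSANPT0wDU1NQA1dXVANbW1gDX19cA2NjYANnZ2QDa2toA29vbANzc3ADd3d0A3t7eAN/f3wDg4OAA4eHhAOLi4gDj4+MA5OTkAOXl5QDm5uYA5+fnAOjo6ADp6ekA6urqAOvr6wDs7OwA7e3tAO7u7gDv7+8A8PDwAPHx8QDy8vIA8/PzAPT09AD19fUA9vb2APf39wD4+PgA+fn5APr6+gD7+/sA/Pz8AP39/QD+/v4A////AFxaXFROTldgV0EkFjBVXWmMk5OkscrUytHf2tPTxaKFcXB5dmhVTU1RWko1Kh0jK0+EpK+yy8vGzsKmmI9+eHZjZneLl3NZTkxZXk45K0g7Tl2Dm6e8vsPFinZ1d3d2dl9ja3aReF9RUGNUPjFPX2hOdW6ImbLLzKt0c3V1dXZ2YGRwd39vWFBjYT0zTG91ck5lgI2nts7NjHJyc3V2dnViZGpsc2dUVHNNOEdjeXx1W1Ftgoy8zrV8c3Jydnh3dWNhYGJzZFNic0RCUlddYWNnYVhuhZejnHZzcnJ0dnd1X1xaW21mV3ZuQUVGS0pITmBzX15/h3x5c3JycnJ0dXRZWFRSWmJdfHpJRFNVUUhGU2twZn56fXVycnJycnJzclJQTUpMVWBwimZfdXZnU0pOZndocG52enVycnJycnJyS0lHR0lUY22HdHaYhXFcVk5ogXl5bG92e3dzcnJycnJIRkVHS19keYt5jpp/amBaTWiDgYGCbXB4eXR0dnNyckdFRUdQaGaLjoCbjHxocl9PWm1zgpR/a3Bze3x8fHtzRkVFR09mbZOSh5ODd3WFdF9RXmyEoIttbn6KgX19hHlGRURFSWF6kZKOnZGEhH+OfllUV2+TiW9teJCMgHyDfklHRUNHV256iJCfn4xvX3uIfnNdXoGQdG1yeoV9eH59T0lFQ0NLWWt7k5+elXtRTltsjH9ZbId/b3BxdXZ1eH5SS0hGPkZSW2V3gIaBhGtKQlB5kF5ee4p4cXBwcXN/i1NOTElGPkNOV1hgcnJzZURATG2XbllpeIOCeXV3hJ6kUVJTT0tFNj9JQUNWa2JLPT9YdJJ4Z2NocYORjZKlm6VPUlZOQ0I1LzMvKzRTUEM8QlBebn6CdmRkaoCgrLaqpU5RVUQzOS4oKCgqO1FOQT1GT1NScX+Md2xteZixs66nTk9UOic5LSgoLTxJTUo8QUZLTUlid46MgIiIlLCqmaBPUFU0JTwsKCg5Q0ZHRzpARkdEPUtmfoiUn5uZq6mOjlJTVjMdODksKDg/Q0M/O0dHPjdITk9wkaizq6Sqm4eBWlJFMhkjNzsqMzxAOzZBRUM3OFZdVnqarLOWhoaBfXxaWlM2GxcjNSksPUE0Njw7PDMxRl5qbIGoqoR7fH2AglxiXEcnFyExKCgvPzYuLy0xLycsOWeGiay0k397gYOHXmBgTzQYITAoKCgxNi4oKCgpJSYxYHd/j7qsi319gH5qY19MLhggMSooKCgoKCgoKC4mKDZldoKRpqqUhHx4d350ZFA0GRclLikoKCgoKSwwNi0mMl18jJykoZ2XiH13d3dtXUstFhIfLS8tKSw4OTY2MCYpSmuBn6OelZSPg3c="/>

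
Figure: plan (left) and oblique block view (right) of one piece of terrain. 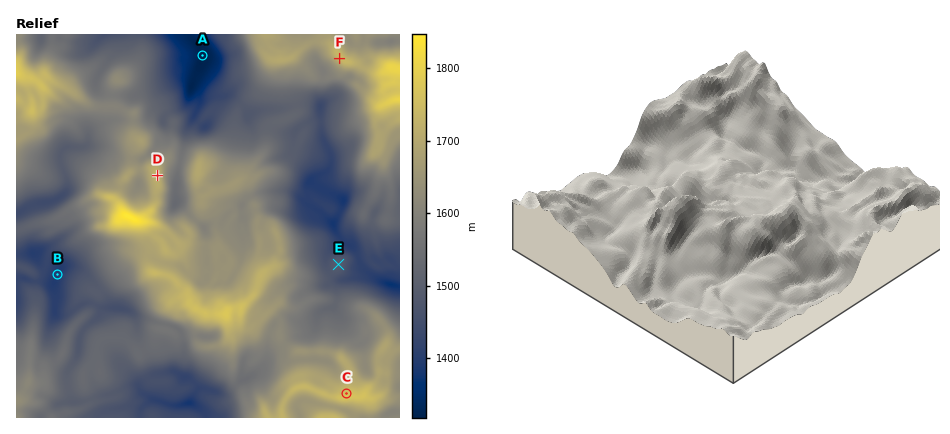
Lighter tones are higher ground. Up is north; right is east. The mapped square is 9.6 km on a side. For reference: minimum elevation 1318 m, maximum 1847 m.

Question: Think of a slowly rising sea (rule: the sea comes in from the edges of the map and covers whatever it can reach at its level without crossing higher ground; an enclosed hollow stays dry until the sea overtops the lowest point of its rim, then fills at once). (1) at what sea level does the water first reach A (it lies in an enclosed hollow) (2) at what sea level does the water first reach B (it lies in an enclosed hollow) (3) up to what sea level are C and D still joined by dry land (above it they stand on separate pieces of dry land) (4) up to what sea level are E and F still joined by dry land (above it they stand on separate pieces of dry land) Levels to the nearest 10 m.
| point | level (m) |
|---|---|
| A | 1330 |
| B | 1430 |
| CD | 1610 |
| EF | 1480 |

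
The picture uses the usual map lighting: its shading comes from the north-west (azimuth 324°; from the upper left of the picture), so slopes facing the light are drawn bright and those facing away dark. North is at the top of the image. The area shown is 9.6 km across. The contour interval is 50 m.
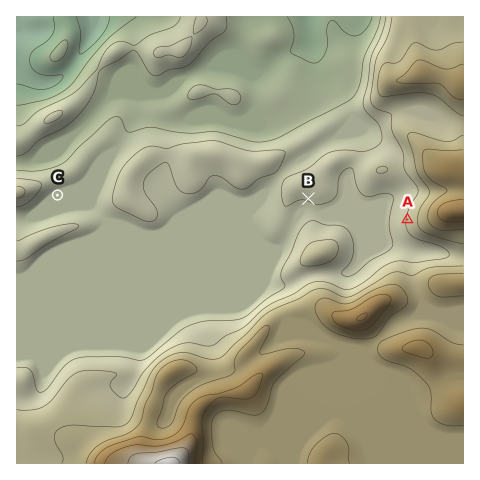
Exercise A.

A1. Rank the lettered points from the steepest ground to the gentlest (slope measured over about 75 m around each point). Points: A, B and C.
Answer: A B C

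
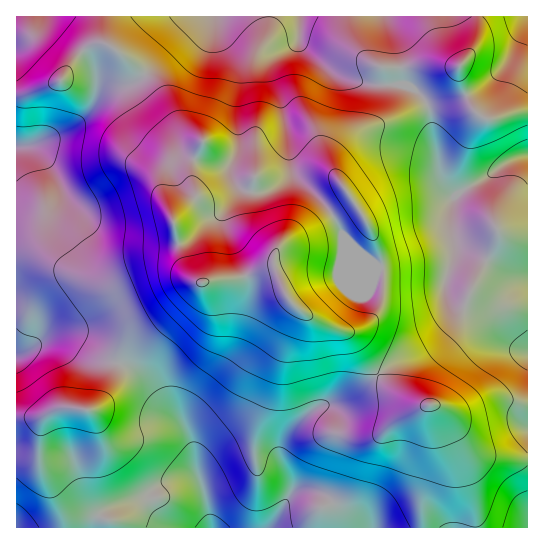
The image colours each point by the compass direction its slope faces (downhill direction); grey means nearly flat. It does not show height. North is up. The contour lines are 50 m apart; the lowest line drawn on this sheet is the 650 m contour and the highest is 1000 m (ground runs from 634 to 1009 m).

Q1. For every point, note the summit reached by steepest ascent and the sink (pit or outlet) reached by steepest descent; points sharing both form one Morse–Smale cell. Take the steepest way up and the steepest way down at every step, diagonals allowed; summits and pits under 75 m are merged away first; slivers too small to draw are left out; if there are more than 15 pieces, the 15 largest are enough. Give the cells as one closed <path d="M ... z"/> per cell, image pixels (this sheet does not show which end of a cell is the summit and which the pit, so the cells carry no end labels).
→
<path d="M353 201l-35 24-33 16-10 13 0 15-4-1-34 11-26 1-17 5-32 30-30 22-11 18-6 26-7 13-13 14-6 3-11-3-19 0-20 9-22 0-1 110 406 1 1-34 10-35 0-21-4-16 0-16-12-2-23-13-17-17-24-37-9-6 11 0 11-6 11-12 6-15 0-27-3-4 0-13-15-35z"/><path d="M527 16l-424 0 0 25 34 26 15 15 29 47 22 13-11 23 3 33-20 19-2 6 7 28 9 23 10 9 4 0 8-3 26-1 28-10 10 0 0-15 10-13 33-16 35-24-18-28 0-12 5-12 13-13 14-8 30-9 44-20 14-13 3-15 11 31 7 11 5 3 5 3 9 0 20-7 12 0z"/><path d="M102 16l-86 1 1 400 22 0 20-9 19 0 11 3 6-3 13-14 7-13 6-26 11-18 30-22 24-23 13-9-10-9-5-11-11-44 22-21-3-33 11-23-22-13-29-47-15-15-34-26z"/><path d="M458 71l-2 12-7 10-52 26-23 6-17 8-20 20-2 8 0 12 30 46 10 19 6 21-1 8 3 4 0 27-6 15-15 15-15 5 6 4 24 37 17 17 23 13 14 0 12 5 28 40 14 7 42 4 1-347-13-1-20 7-9 0-5-3-5-3-7-11z"/><path d="M431 404l-2 2 0 16 4 16 0 21-10 35 0 33 104 1 1-67-35-4-18-5-12-13-16-26-8-6z"/>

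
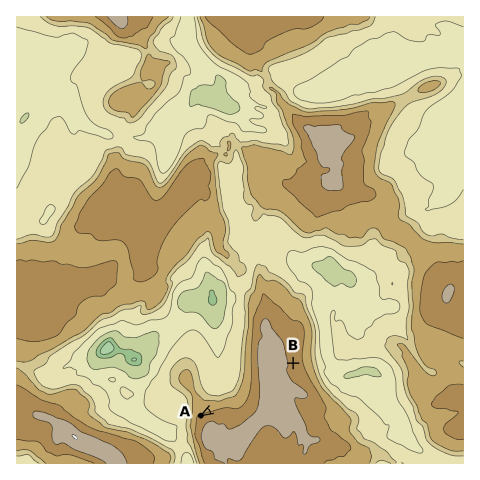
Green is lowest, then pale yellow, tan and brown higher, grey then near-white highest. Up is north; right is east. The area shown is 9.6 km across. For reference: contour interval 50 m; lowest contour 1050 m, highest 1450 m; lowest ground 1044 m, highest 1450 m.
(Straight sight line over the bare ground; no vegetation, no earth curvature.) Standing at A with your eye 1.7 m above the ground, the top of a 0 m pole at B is hidden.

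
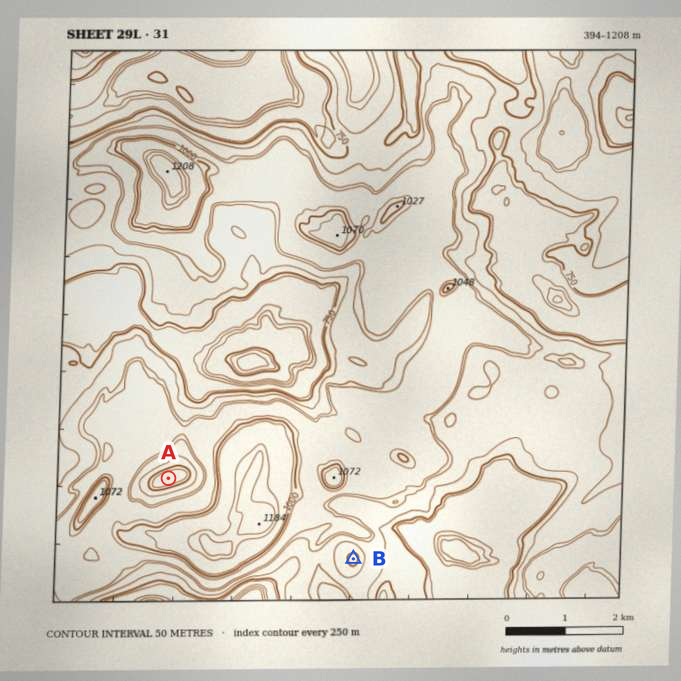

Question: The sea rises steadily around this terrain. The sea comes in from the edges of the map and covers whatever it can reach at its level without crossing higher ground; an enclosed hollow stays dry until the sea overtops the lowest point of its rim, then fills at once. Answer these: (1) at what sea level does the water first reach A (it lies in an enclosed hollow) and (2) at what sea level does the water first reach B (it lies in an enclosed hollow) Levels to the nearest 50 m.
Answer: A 900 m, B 800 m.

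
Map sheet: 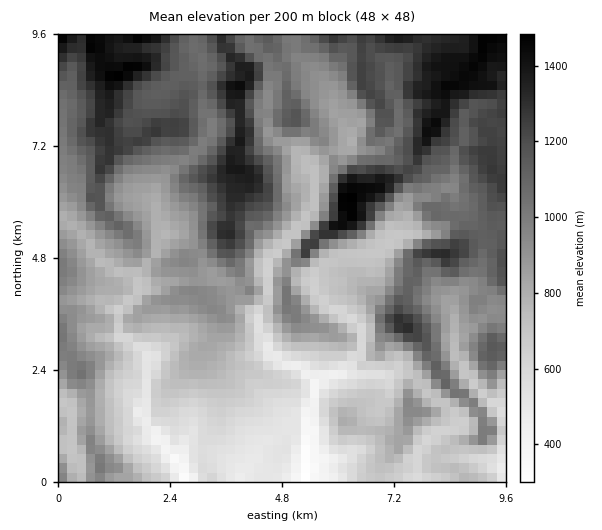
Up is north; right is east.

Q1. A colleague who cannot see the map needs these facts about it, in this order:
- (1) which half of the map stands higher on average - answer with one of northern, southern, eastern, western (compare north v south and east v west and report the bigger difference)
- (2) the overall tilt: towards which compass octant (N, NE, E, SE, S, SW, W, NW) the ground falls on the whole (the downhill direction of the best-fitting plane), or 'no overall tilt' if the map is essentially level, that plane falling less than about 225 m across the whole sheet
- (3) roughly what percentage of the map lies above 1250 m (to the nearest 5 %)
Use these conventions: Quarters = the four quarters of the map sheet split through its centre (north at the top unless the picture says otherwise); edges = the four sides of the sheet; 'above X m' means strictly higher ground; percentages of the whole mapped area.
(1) The northern half stands higher on average than the southern half.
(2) The general tilt is down to the south (the land rises towards the north).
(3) Roughly 15 % of the ground is higher than 1250 m.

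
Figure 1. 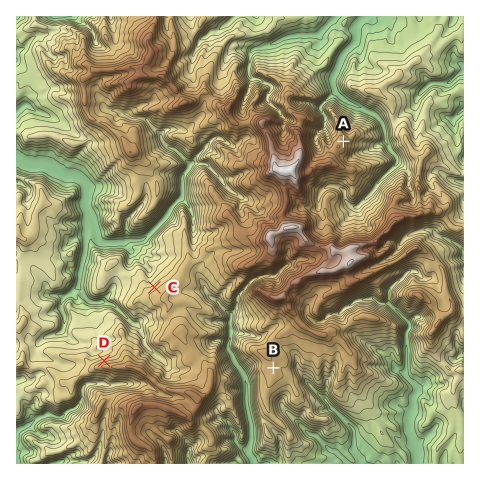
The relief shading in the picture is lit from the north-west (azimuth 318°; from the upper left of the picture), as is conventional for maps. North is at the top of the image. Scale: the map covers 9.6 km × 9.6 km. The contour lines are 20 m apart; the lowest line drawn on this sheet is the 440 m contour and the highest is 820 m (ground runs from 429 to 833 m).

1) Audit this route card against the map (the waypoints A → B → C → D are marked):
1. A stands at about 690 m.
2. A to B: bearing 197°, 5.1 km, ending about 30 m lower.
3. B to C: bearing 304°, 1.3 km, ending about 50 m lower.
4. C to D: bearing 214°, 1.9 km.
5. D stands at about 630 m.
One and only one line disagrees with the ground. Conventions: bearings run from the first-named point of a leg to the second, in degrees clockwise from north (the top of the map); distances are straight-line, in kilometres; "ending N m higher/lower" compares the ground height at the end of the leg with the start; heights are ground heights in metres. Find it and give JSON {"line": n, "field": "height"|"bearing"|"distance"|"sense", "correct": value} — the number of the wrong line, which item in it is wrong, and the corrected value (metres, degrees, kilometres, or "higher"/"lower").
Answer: {"line": 3, "field": "distance", "correct": 3.1}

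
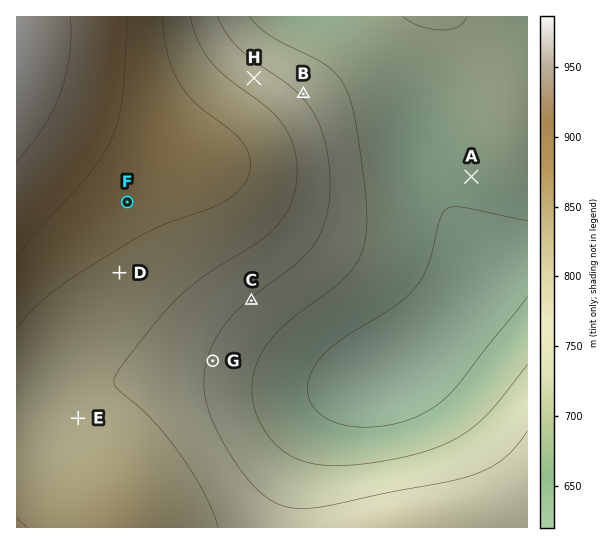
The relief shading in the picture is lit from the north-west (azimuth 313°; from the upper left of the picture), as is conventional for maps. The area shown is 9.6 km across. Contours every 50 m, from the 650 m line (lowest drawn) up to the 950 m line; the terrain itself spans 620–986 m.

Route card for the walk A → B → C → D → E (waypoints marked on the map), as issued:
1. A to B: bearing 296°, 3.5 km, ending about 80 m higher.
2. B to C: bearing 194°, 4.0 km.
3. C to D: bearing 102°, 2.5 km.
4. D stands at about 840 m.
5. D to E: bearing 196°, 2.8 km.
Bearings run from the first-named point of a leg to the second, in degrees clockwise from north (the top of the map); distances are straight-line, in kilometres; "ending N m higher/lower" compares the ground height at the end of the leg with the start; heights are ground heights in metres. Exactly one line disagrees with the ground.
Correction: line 3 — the bearing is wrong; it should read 282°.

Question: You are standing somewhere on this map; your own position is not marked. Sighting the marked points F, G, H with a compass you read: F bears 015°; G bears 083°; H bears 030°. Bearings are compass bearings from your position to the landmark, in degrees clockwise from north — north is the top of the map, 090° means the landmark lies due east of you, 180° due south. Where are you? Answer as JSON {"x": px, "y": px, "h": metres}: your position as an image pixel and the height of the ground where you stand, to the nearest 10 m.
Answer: {"x": 81, "y": 377, "h": 800}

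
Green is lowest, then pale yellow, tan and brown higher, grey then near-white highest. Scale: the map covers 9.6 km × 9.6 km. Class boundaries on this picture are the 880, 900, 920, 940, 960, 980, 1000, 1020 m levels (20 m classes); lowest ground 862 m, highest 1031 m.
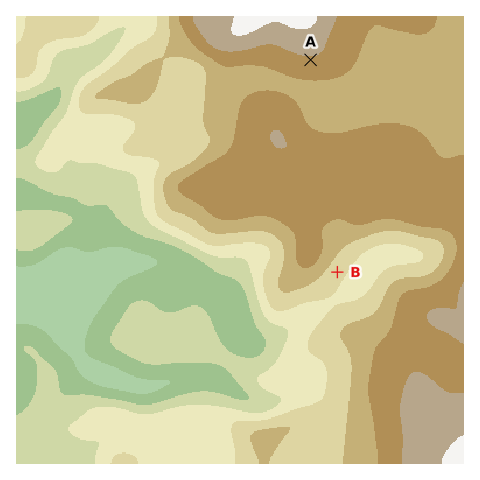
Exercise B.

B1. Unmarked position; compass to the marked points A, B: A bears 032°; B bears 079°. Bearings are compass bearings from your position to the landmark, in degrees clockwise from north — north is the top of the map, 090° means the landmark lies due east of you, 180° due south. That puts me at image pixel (156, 307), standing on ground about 900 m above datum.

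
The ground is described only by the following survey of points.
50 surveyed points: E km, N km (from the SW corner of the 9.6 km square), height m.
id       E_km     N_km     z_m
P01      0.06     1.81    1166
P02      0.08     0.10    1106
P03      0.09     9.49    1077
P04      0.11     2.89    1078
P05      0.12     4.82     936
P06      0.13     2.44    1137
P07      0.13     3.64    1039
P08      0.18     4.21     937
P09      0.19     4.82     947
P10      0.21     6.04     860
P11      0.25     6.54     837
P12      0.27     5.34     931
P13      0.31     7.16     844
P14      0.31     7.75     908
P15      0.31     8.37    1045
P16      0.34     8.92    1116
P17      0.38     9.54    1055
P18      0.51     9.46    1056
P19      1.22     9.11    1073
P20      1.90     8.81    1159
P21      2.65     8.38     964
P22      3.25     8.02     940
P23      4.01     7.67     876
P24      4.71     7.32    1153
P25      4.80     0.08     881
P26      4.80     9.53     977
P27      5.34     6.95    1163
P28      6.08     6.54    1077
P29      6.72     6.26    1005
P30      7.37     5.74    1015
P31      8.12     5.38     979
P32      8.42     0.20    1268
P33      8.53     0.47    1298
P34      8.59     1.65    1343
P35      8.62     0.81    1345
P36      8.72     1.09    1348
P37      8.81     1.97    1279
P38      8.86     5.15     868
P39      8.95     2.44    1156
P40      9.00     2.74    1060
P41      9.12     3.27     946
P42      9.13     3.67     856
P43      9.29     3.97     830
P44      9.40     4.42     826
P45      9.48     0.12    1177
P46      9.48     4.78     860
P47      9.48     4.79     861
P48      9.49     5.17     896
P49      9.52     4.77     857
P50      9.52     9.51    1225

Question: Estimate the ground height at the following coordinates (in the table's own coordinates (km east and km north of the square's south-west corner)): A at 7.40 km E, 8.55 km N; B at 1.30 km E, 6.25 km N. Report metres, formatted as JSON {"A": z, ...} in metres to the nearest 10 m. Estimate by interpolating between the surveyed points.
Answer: {"A": 1260, "B": 1020}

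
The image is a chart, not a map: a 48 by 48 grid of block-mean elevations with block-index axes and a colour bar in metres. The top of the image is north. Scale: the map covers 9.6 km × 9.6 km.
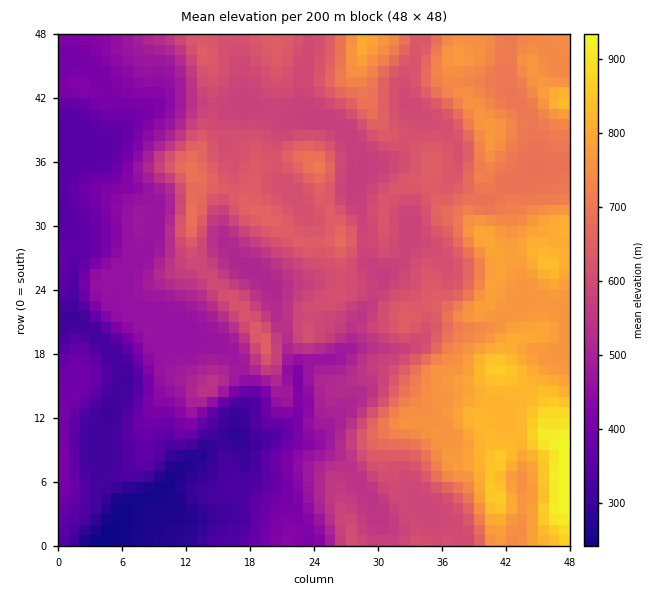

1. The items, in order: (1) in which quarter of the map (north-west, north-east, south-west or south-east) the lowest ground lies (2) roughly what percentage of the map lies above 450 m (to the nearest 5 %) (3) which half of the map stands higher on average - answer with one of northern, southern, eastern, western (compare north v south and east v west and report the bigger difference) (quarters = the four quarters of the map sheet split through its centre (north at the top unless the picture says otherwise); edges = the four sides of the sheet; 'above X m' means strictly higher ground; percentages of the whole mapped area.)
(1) Look to the south-west quarter for the lowest ground.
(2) Roughly 75 % of the ground is higher than 450 m.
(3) On average the eastern half of the map is the higher ground.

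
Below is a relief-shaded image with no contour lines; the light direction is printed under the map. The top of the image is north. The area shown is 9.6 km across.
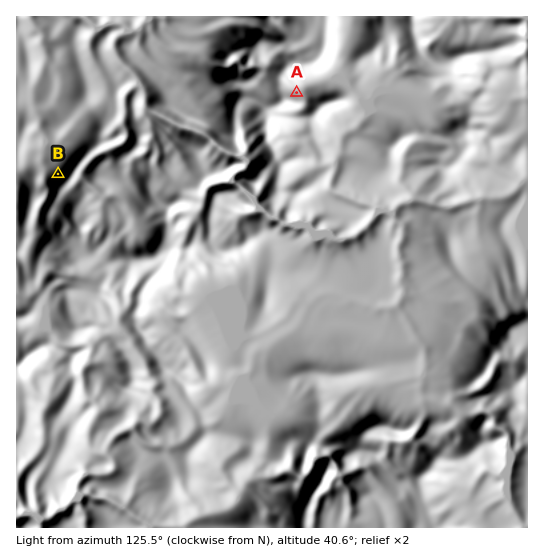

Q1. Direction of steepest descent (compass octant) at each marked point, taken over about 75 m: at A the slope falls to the NE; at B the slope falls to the NW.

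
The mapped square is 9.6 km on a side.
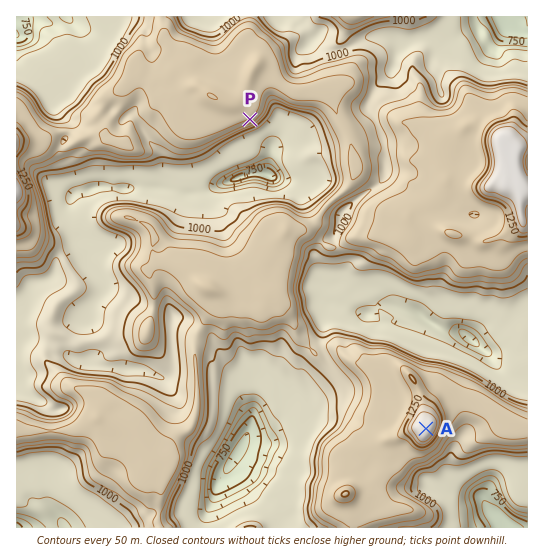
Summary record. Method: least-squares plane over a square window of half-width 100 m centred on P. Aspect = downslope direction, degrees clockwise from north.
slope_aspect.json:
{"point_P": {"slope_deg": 24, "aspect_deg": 148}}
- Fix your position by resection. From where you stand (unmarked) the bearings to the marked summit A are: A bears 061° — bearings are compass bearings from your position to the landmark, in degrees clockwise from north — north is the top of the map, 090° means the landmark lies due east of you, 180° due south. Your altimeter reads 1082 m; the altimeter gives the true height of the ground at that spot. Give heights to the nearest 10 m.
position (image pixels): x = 316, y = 490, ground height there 1080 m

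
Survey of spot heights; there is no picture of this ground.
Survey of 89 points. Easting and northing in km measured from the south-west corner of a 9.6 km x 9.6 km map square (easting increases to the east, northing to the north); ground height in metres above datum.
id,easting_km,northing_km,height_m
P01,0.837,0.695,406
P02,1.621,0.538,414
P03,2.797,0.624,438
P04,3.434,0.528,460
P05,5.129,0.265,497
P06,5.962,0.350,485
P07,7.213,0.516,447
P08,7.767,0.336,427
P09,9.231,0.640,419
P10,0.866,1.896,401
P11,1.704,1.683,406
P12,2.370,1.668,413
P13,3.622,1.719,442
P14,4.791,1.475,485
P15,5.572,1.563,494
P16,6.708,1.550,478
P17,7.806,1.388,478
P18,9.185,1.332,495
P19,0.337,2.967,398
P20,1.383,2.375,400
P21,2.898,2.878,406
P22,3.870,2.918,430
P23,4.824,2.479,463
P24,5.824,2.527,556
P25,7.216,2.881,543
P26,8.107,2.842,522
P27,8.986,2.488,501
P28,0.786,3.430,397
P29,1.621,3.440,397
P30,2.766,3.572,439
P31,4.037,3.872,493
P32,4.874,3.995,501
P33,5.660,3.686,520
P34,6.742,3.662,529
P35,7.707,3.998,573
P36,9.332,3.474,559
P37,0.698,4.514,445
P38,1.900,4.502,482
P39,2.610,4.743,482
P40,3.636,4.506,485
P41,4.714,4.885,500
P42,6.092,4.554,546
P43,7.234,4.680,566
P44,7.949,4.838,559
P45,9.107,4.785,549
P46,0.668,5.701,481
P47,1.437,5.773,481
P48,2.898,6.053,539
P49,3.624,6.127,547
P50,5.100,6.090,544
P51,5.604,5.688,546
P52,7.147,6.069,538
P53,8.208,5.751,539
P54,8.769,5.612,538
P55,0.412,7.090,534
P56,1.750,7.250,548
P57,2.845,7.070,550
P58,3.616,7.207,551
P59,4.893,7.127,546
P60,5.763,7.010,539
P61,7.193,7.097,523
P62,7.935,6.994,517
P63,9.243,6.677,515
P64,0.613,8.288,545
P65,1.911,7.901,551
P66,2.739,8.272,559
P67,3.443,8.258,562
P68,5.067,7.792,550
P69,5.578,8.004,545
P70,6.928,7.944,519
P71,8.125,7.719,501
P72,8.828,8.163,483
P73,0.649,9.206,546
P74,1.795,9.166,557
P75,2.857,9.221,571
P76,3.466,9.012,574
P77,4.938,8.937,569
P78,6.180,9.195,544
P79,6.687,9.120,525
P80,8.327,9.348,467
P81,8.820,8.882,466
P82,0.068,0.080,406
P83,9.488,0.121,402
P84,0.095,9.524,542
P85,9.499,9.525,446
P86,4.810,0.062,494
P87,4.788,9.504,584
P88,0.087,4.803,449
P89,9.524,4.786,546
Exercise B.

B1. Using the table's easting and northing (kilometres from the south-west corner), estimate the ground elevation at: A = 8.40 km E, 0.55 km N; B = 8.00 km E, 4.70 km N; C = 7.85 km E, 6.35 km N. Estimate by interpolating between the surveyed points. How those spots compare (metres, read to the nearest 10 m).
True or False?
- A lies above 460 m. False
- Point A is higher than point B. False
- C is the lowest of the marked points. False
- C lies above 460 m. True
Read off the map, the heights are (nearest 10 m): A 420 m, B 560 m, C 530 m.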